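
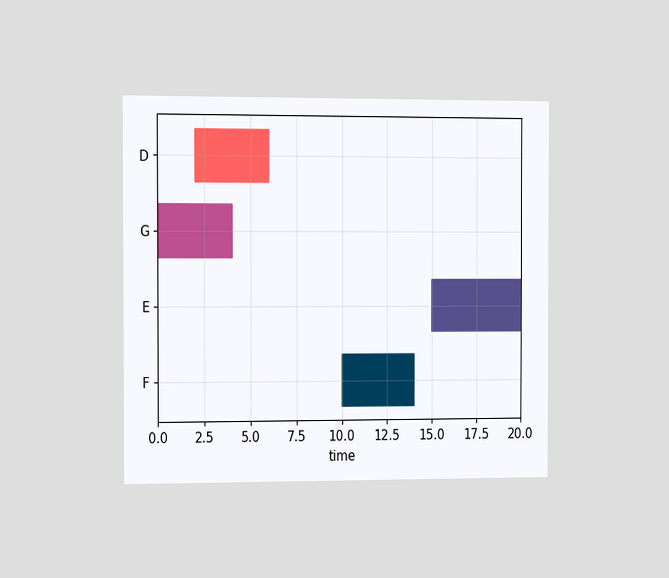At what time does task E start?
The chart is viewed slightly from the left. The E bar begins at t=15.

15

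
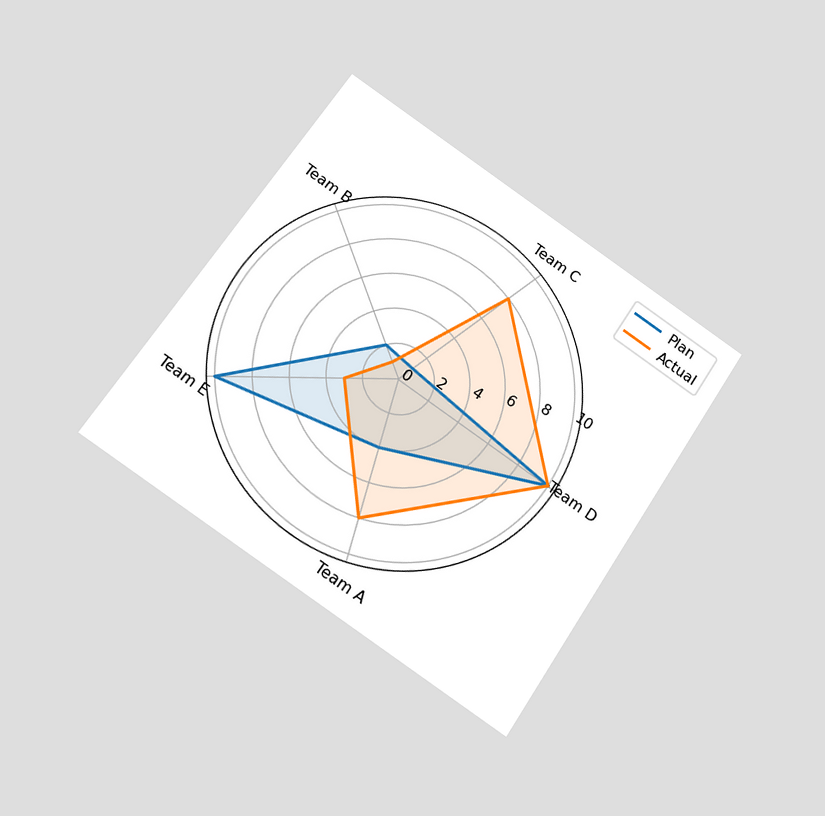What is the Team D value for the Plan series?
10

The chart is tilted about 33° clockwise and viewed slightly from below. On the Team D axis, Plan reaches 10.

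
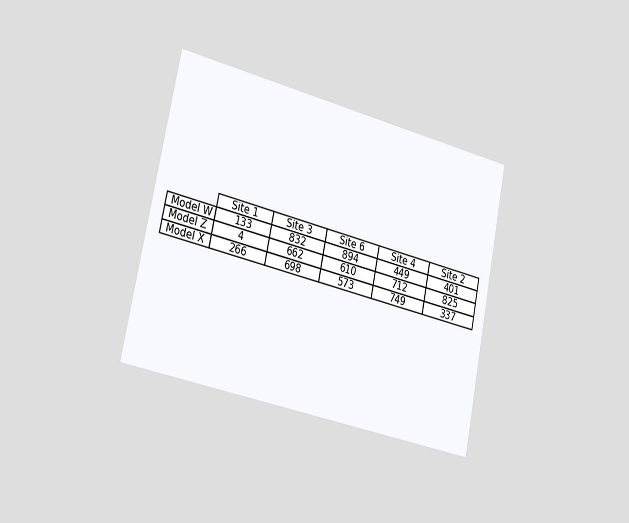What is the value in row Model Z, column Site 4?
The chart is tilted about 12° clockwise and viewed slightly from the left. The (Model Z, Site 4) cell reads 712.

712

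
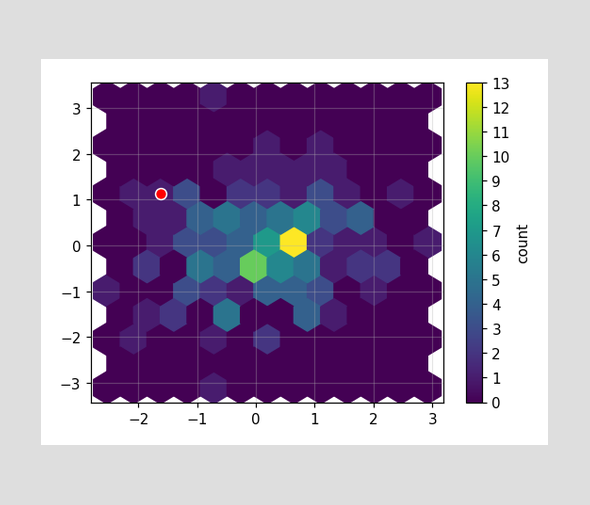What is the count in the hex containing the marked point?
The marked hex reads 1 on the colorbar.

1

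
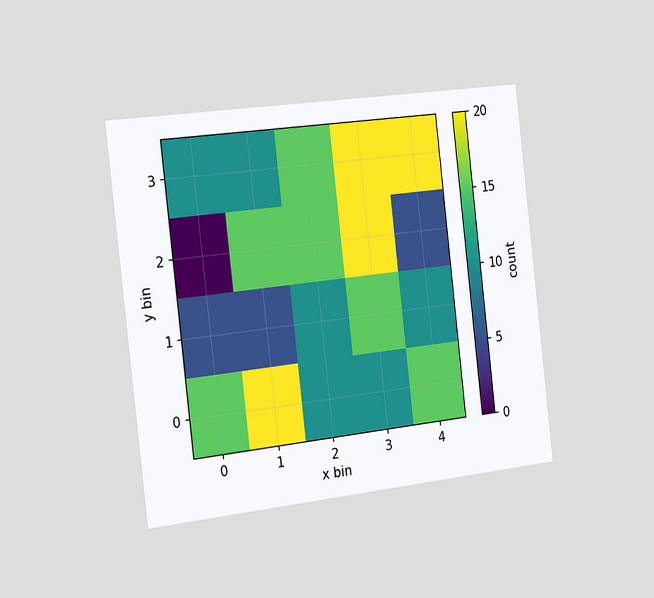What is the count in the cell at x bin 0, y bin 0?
The chart is tilted about 7° counter-clockwise and viewed slightly from the left. Matching the cell (0, 0) against the colorbar gives 15.

15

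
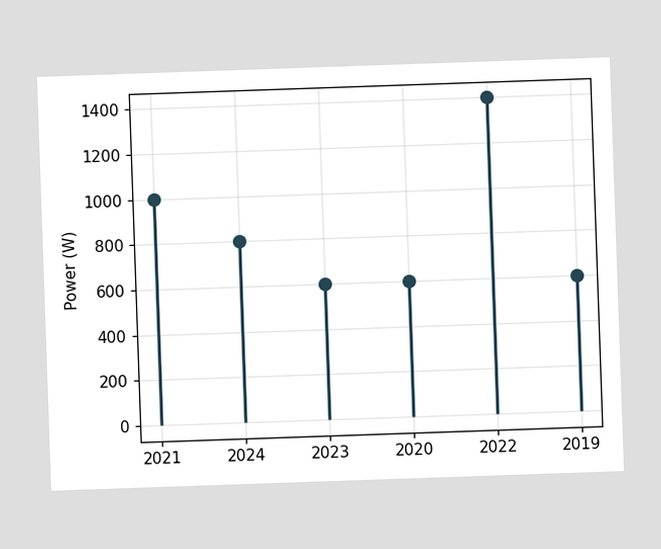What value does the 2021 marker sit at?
1000W

The 2021 marker sits at 1000W.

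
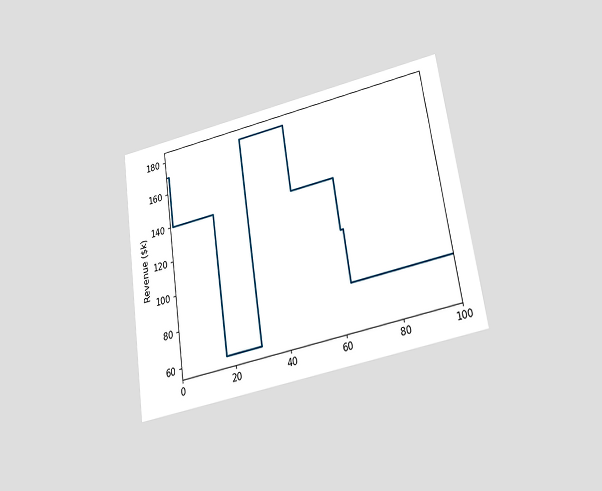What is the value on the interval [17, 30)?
$60k

The chart is tilted about 9° counter-clockwise and viewed slightly from below. On [17, 30) the step sits at $60k.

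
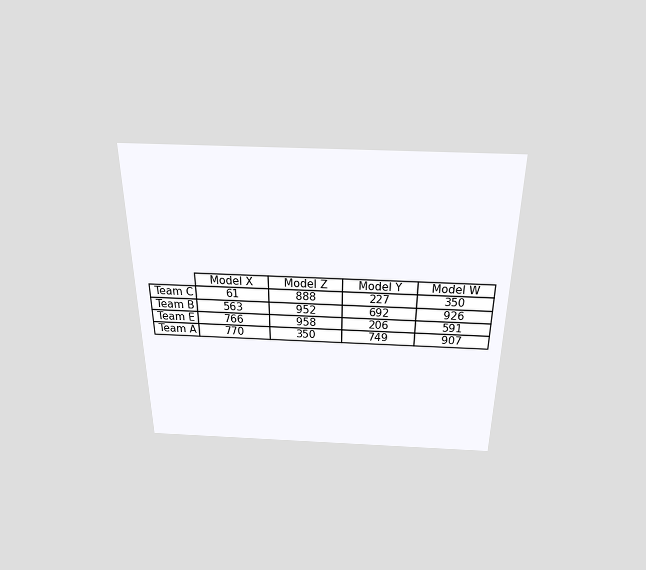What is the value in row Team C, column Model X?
61

The chart is viewed slightly from above. The (Team C, Model X) cell reads 61.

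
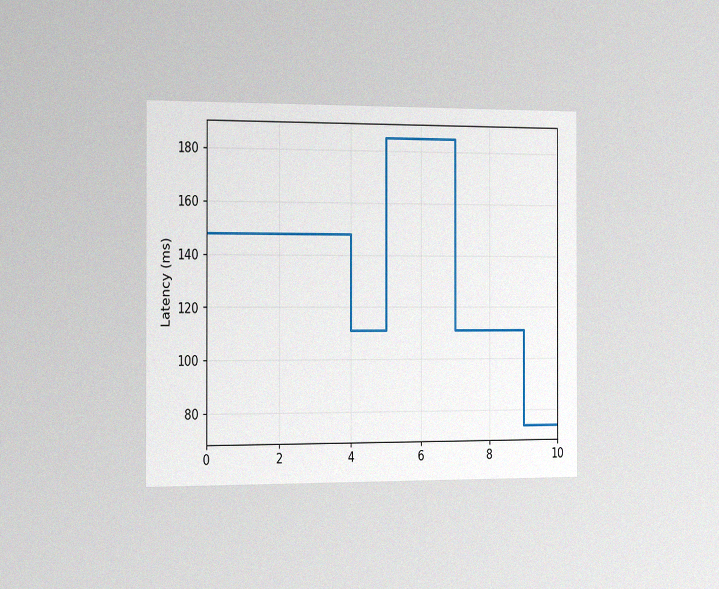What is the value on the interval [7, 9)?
111ms

The chart is viewed slightly from the left, with some photo noise. On [7, 9) the step sits at 111ms.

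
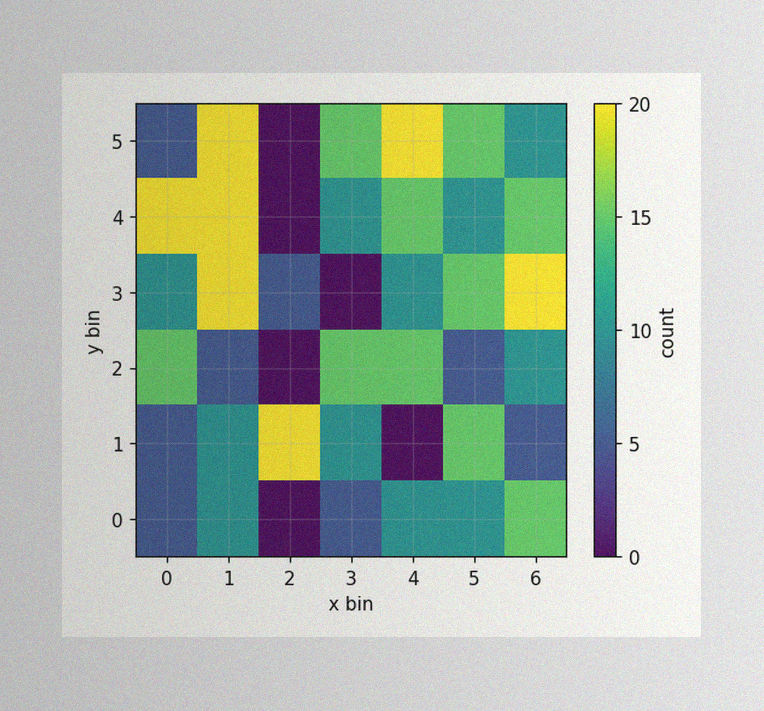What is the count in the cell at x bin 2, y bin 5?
The image has some photo noise and uneven lighting. Matching the cell (2, 5) against the colorbar gives 0.

0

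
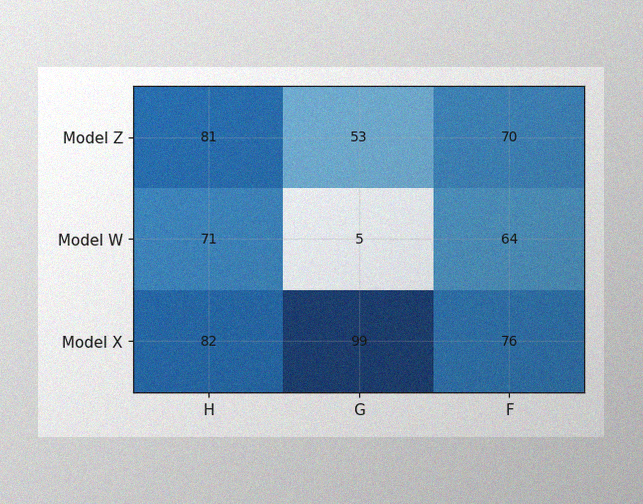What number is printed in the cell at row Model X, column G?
The image has some photo noise and uneven lighting. The (Model X, G) cell reads 99.

99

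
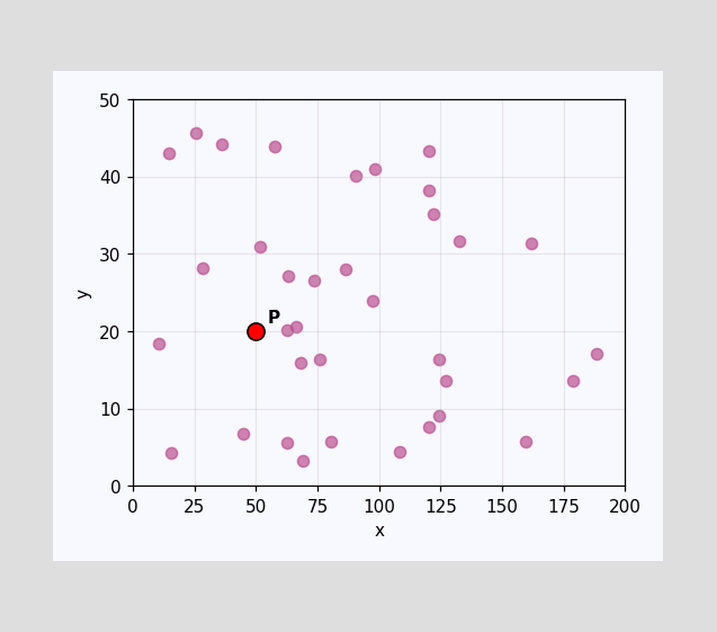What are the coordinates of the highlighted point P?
Following the gridlines from P to each axis, P sits at (50, 20).

(50, 20)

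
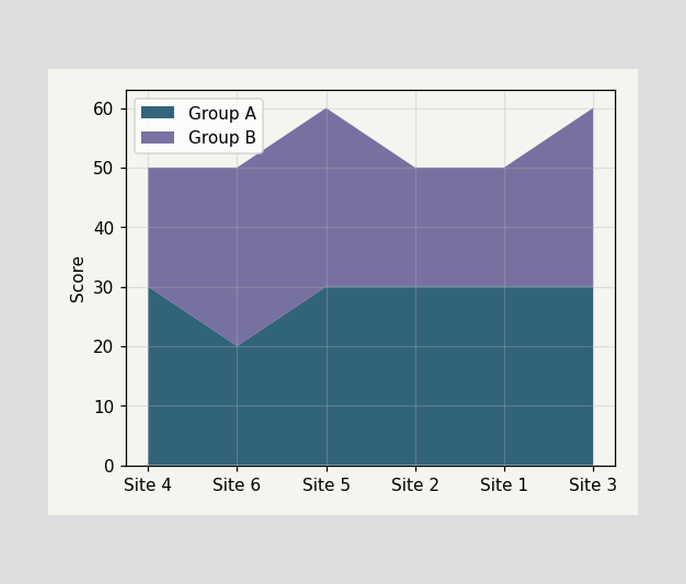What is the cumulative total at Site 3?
The stacked total at Site 3 reaches 60.

60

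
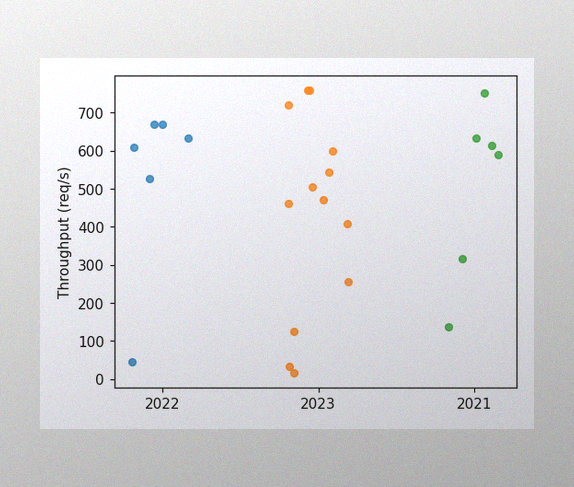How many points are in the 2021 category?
The image has some photo noise and uneven lighting. Counting the markers in the 2021 column gives 6.

6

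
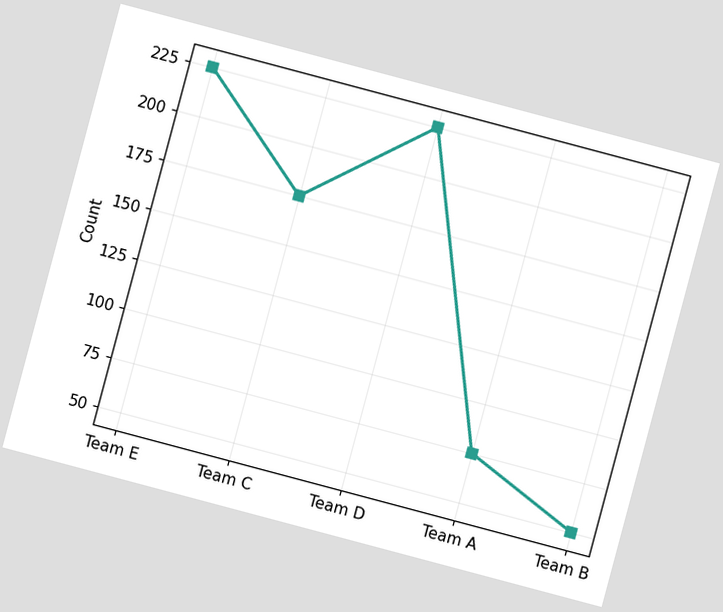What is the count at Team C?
The chart is tilted about 15° clockwise. At Team C, the line is at 175.

175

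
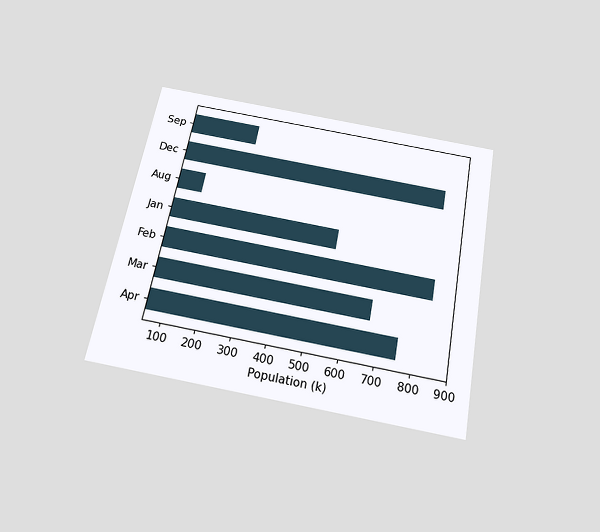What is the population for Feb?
The chart is tilted about 10° clockwise and viewed slightly from below. Reading along the chart's x-axis, the Feb bar reaches 840k.

840k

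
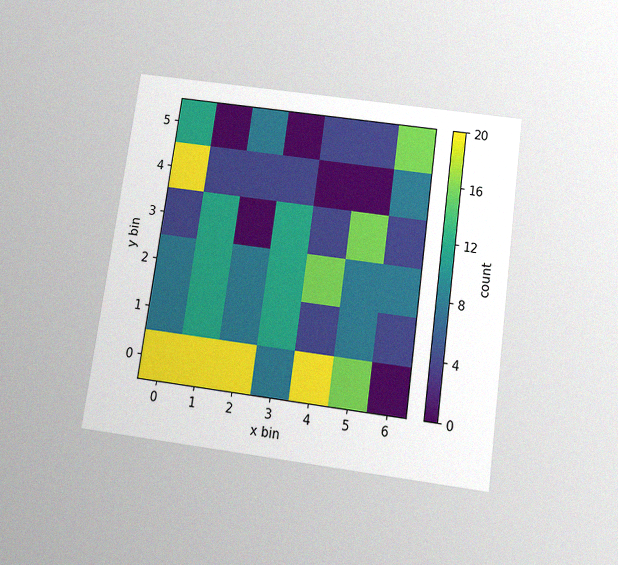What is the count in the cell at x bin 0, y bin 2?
8

The chart is tilted about 8° clockwise and viewed slightly from below, with some photo noise. Matching the cell (0, 2) against the colorbar gives 8.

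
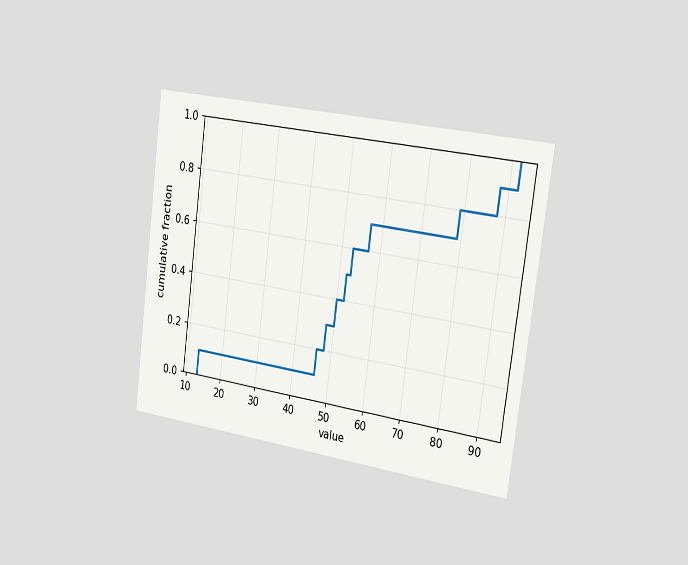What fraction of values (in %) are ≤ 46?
20%

The chart is tilted about 8° clockwise and viewed slightly from the right. At x=46 the ECDF step is at 20%.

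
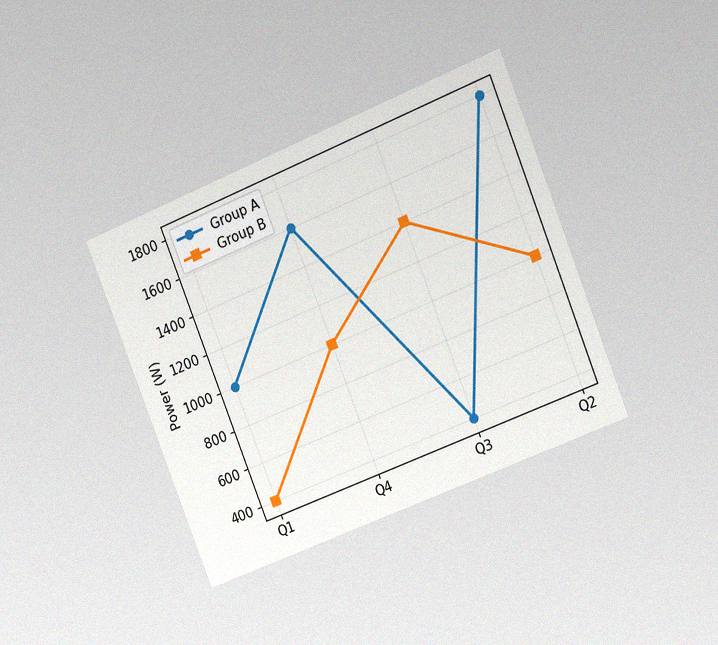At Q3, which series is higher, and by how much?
Group B, by 1000W

The chart is tilted about 22° counter-clockwise and viewed at a slight angle, with some photo noise. At Q3, Group B sits above the other line by 1000W.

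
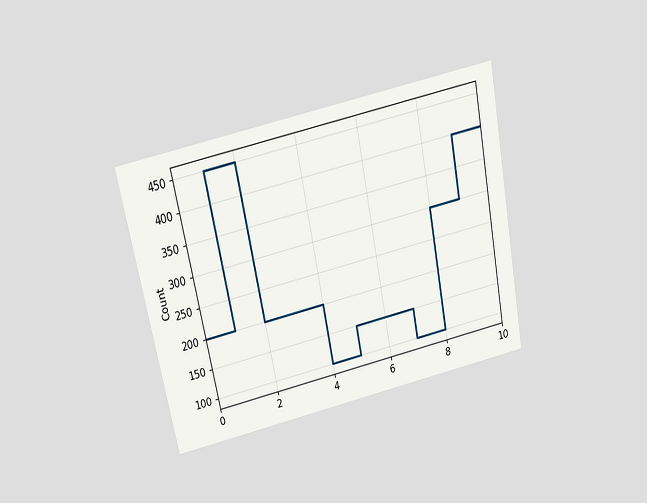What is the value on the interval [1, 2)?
450

The chart is tilted about 12° counter-clockwise and viewed slightly from above. On [1, 2) the step sits at 450.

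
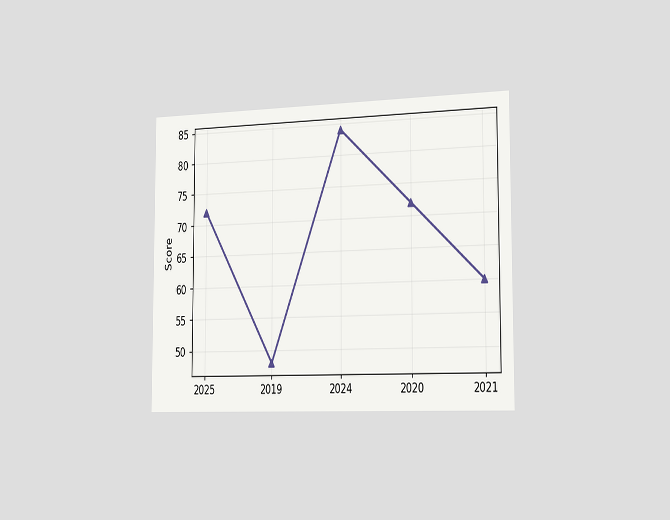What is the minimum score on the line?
The chart is viewed slightly from the right. The lowest point is at 2019, and reading across to the y-axis gives 48.

48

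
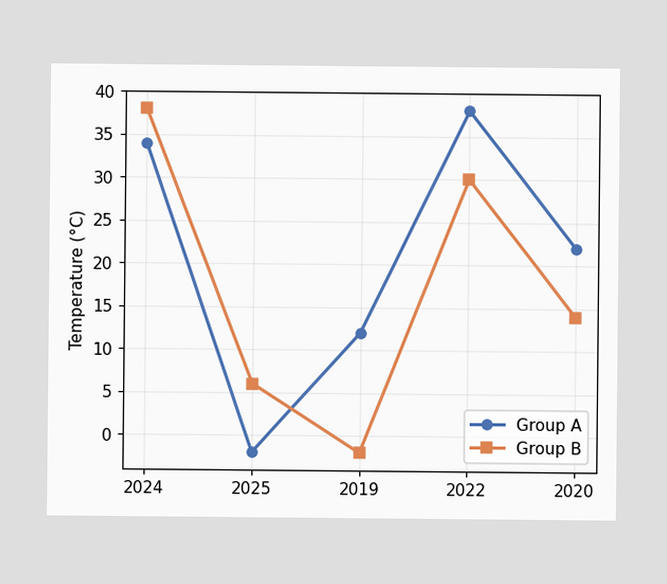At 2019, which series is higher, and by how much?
Group A, by 14°C

At 2019, Group A sits above the other line by 14°C.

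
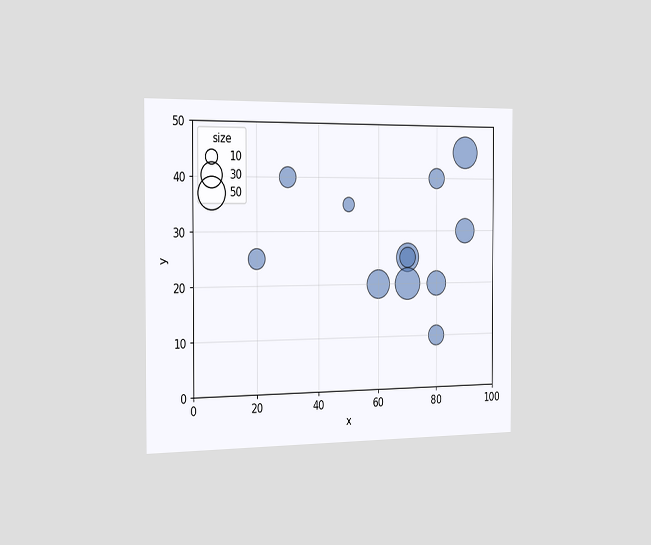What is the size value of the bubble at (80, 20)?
The chart is viewed slightly from the left. Matching the bubble at (80, 20) against the size legend gives 30.

30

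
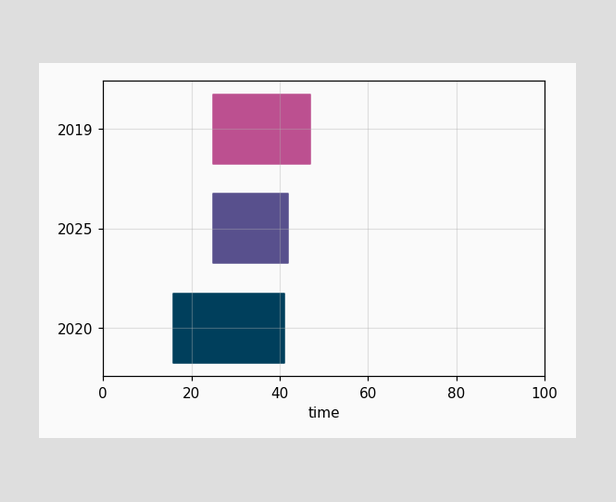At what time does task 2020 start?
16

The 2020 bar begins at t=16.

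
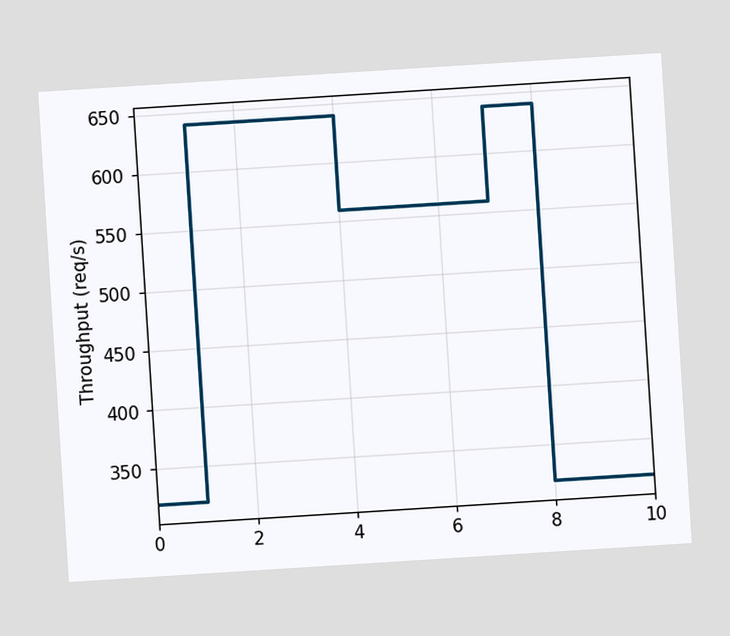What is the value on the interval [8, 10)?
The chart is tilted about 4° counter-clockwise. On [8, 10) the step sits at 320req/s.

320req/s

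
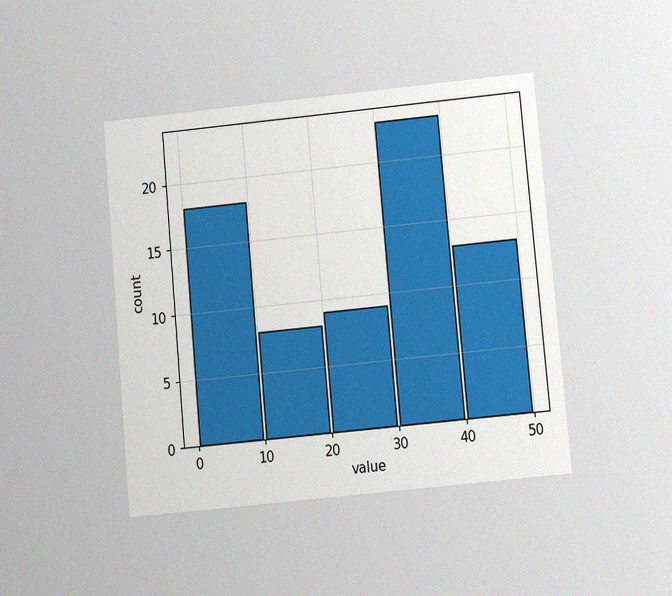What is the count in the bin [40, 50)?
13

The chart is tilted about 5° counter-clockwise and viewed at a slight angle, with some photo noise. The [40, 50) bin has height 13.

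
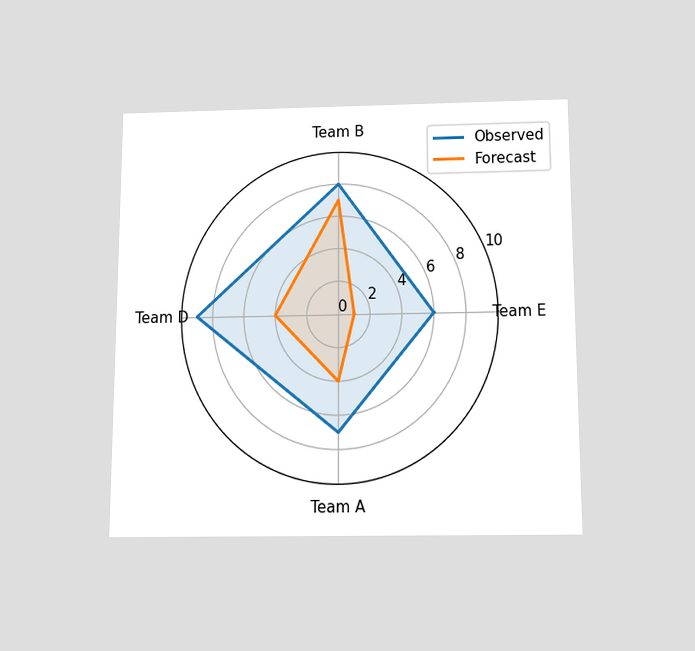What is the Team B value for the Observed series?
The chart is viewed slightly from below. On the Team B axis, Observed reaches 8.

8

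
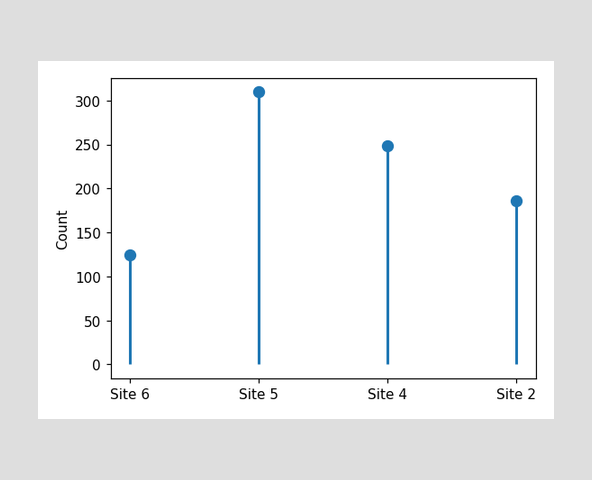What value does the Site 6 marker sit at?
The Site 6 marker sits at 124.

124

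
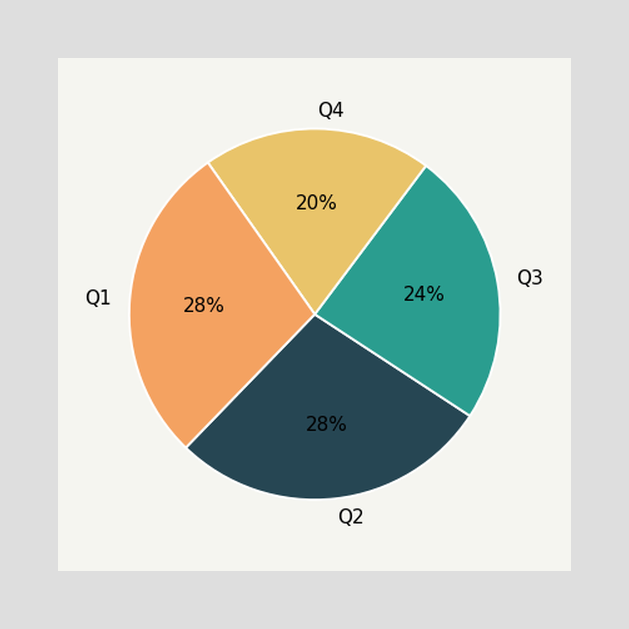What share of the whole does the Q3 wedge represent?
24%

The Q3 slice takes up 24% of the pie.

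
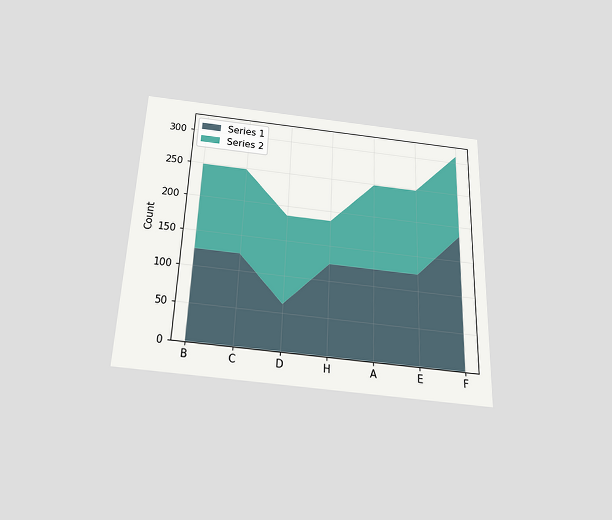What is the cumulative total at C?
248

The chart is tilted about 2° clockwise and viewed slightly from below. The stacked total at C reaches 248.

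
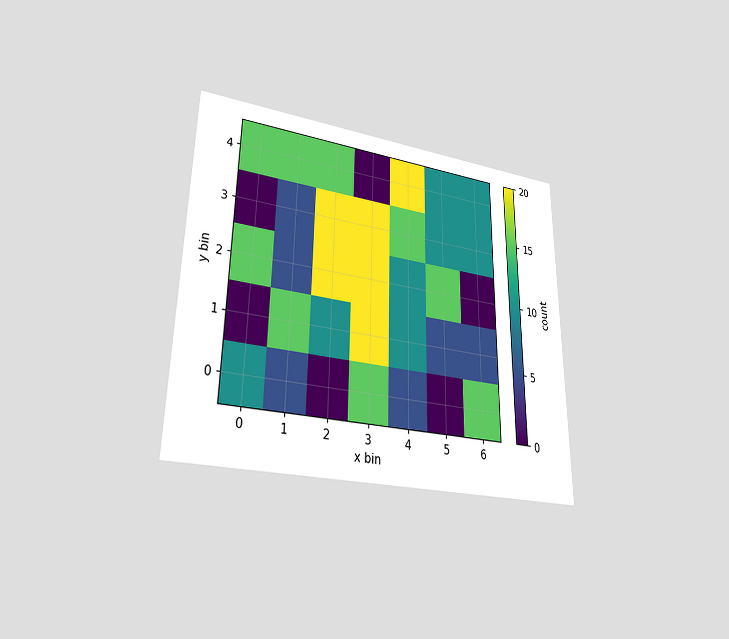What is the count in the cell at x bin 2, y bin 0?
The chart is viewed at a slight angle. Matching the cell (2, 0) against the colorbar gives 0.

0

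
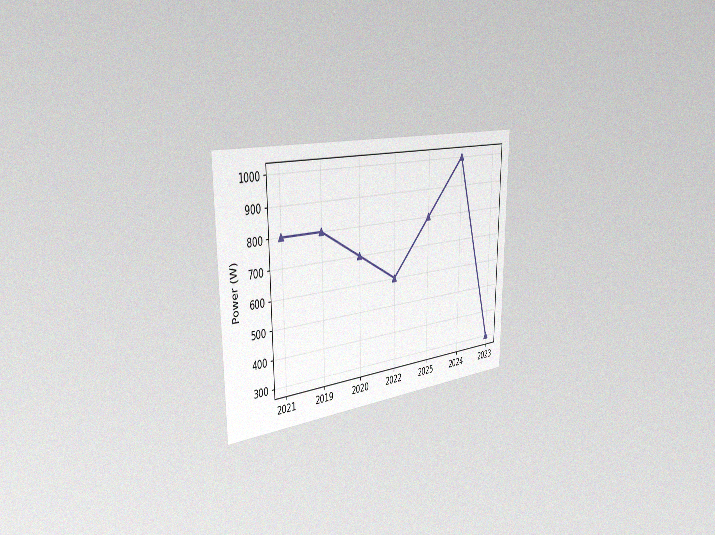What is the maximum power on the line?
1000W

The chart is viewed slightly from the left, with some photo noise. The highest point is at 2024, and reading across to the y-axis gives 1000W.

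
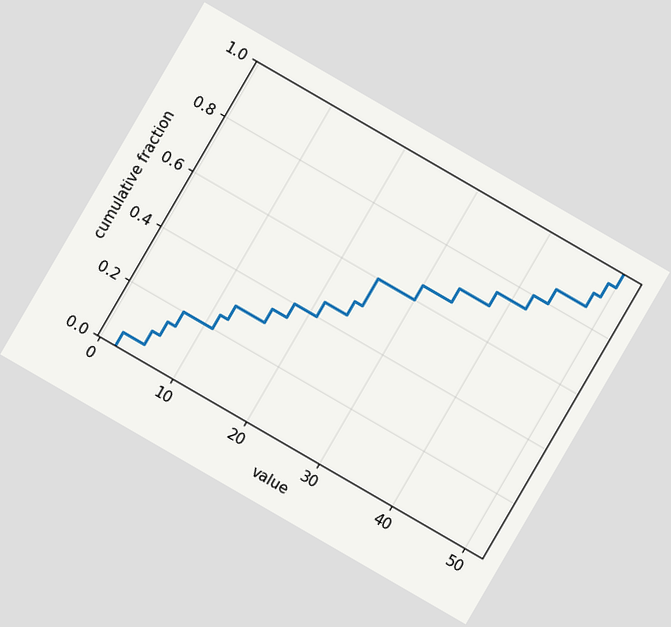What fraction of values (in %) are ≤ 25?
The chart is tilted about 30° clockwise. At x=25 the ECDF step is at 60%.

60%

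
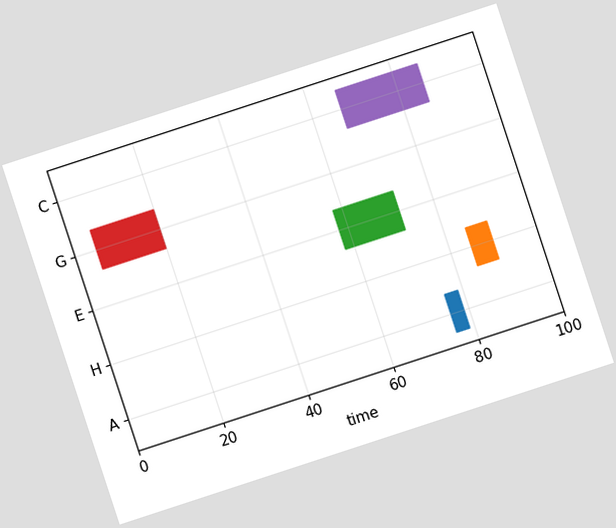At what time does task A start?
76

The chart is tilted about 18° counter-clockwise. The A bar begins at t=76.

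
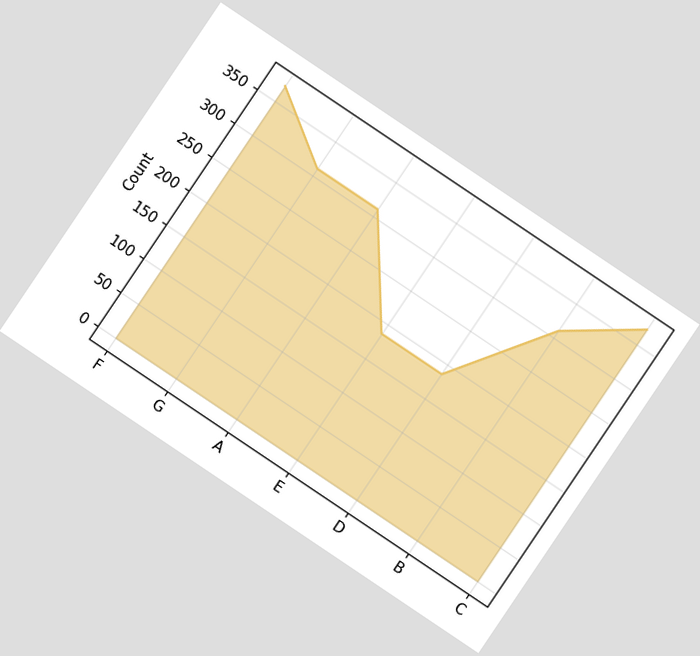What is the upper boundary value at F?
The chart is tilted about 34° clockwise. At F the upper boundary is at 372.

372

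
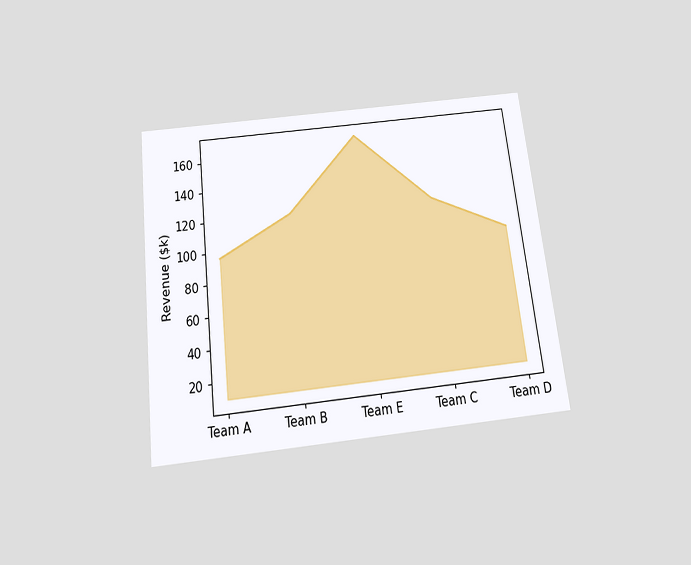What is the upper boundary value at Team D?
The chart is tilted about 7° counter-clockwise and viewed slightly from below. At Team D the upper boundary is at $96k.

$96k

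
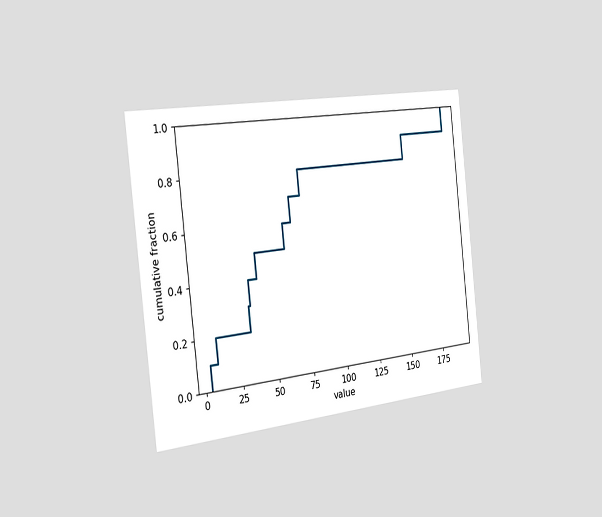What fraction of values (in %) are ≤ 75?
80%

The chart is tilted about 6° counter-clockwise and viewed slightly from the left. At x=75 the ECDF step is at 80%.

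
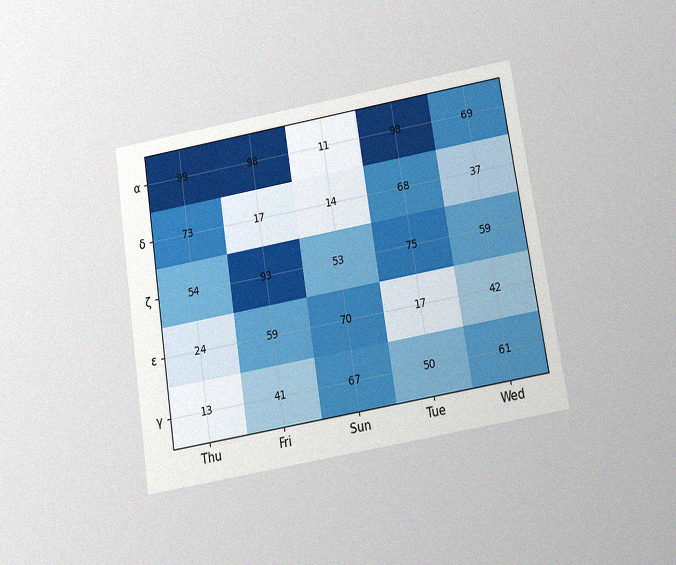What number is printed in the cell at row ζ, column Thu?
54

The chart is tilted about 9° counter-clockwise and viewed slightly from below, with some photo noise. The (ζ, Thu) cell reads 54.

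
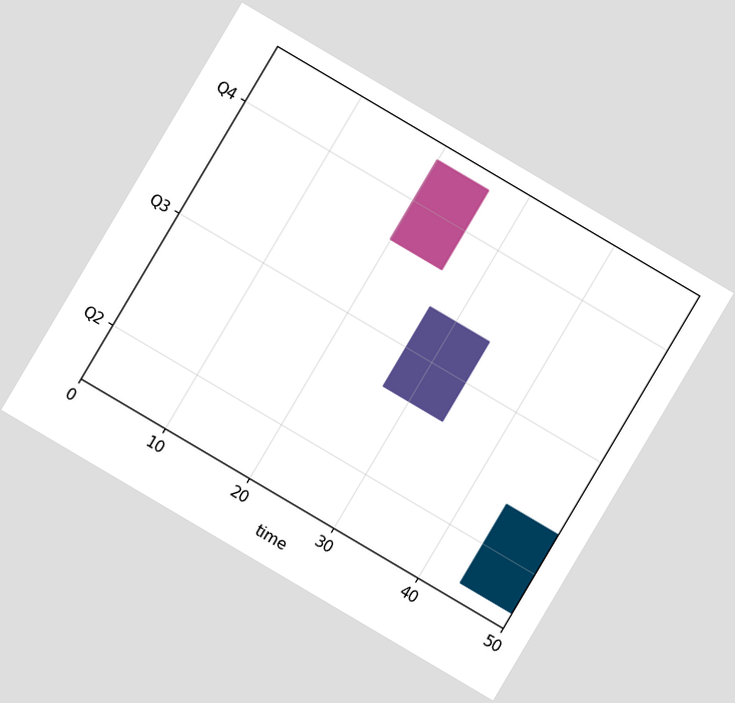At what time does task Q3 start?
27

The chart is tilted about 31° clockwise. The Q3 bar begins at t=27.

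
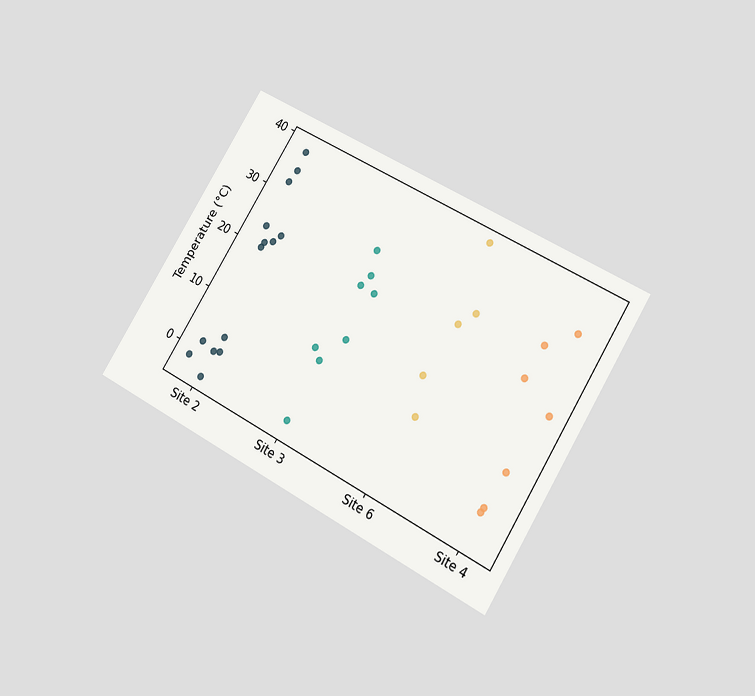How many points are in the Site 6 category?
5

The chart is tilted about 31° clockwise and viewed at a slight angle. Counting the markers in the Site 6 column gives 5.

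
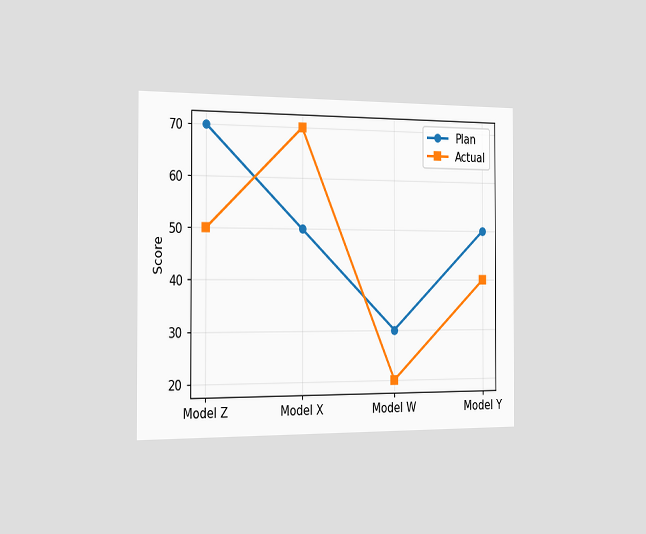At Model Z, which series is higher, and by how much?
The chart is viewed slightly from the left. At Model Z, Plan sits above the other line by 20.

Plan, by 20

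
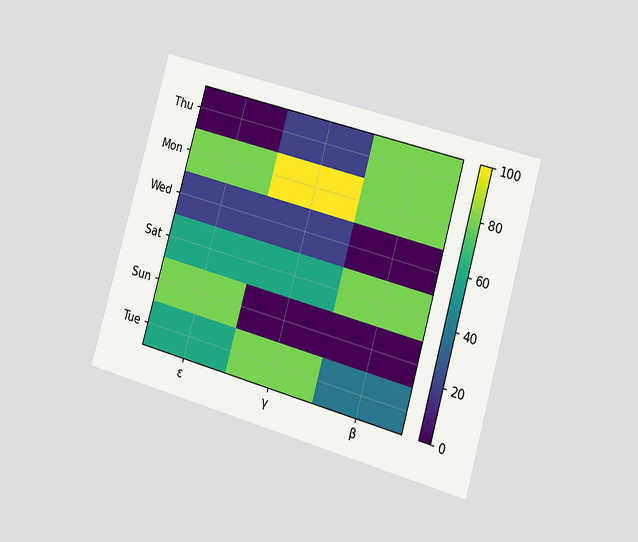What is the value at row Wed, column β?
0

The chart is tilted about 16° clockwise and viewed at a slight angle. Matching cell (Wed, β) against the colorbar gives 0.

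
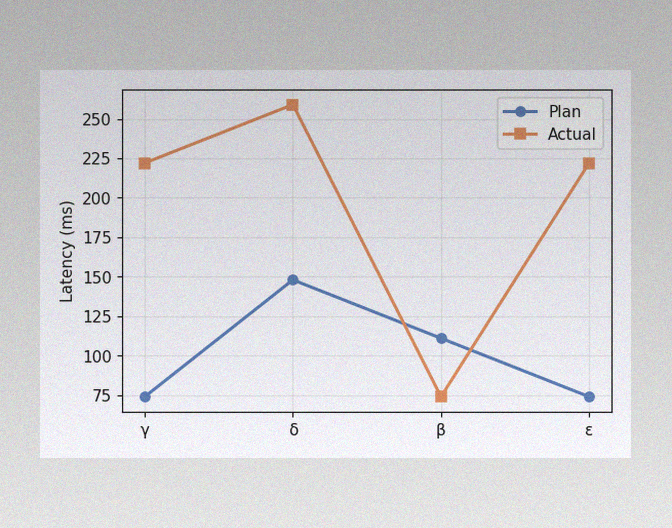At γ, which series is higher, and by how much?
Actual, by 148ms

The image has some photo noise and uneven lighting. At γ, Actual sits above the other line by 148ms.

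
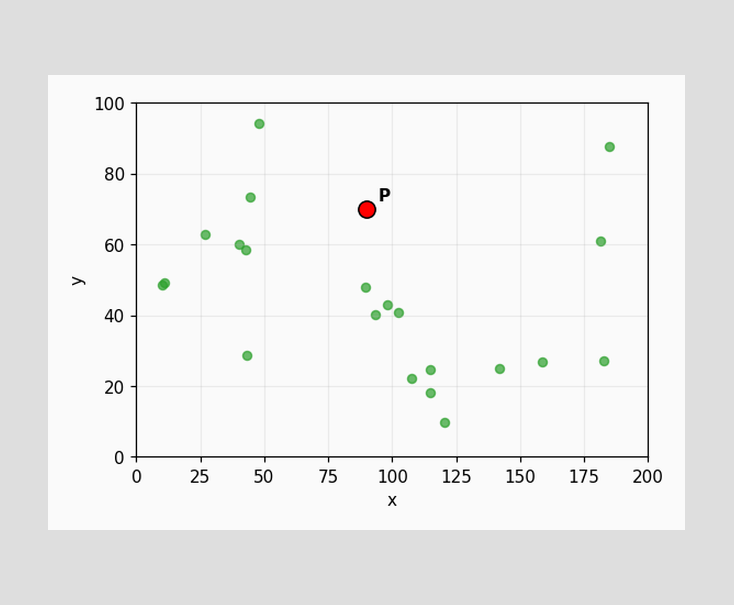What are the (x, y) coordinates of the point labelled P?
(90, 70)

Following the gridlines from P to each axis, P sits at (90, 70).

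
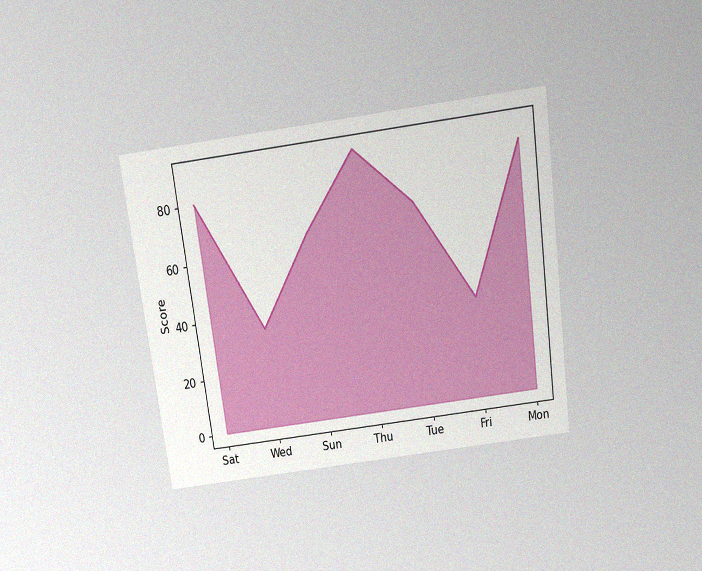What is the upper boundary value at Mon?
85

The chart is tilted about 8° counter-clockwise and viewed slightly from above, with some photo noise. At Mon the upper boundary is at 85.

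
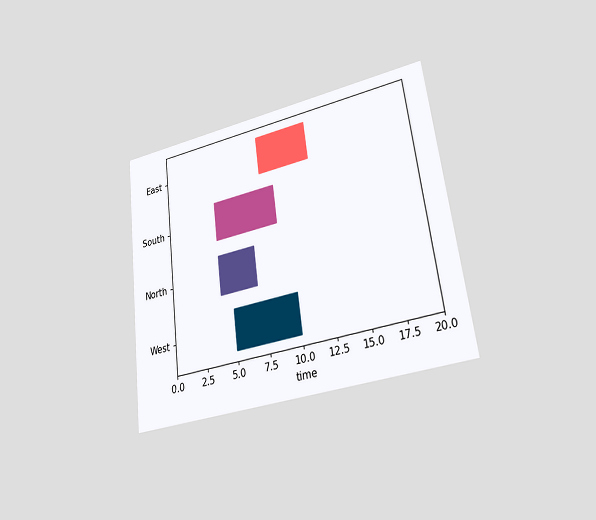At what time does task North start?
4

The chart is tilted about 7° counter-clockwise and viewed at a slight angle. The North bar begins at t=4.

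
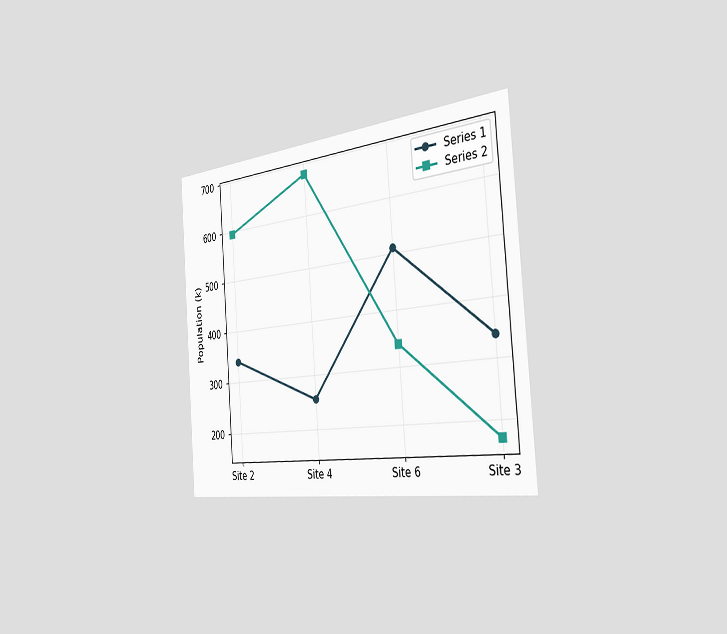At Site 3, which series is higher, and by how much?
Series 1, by 170k

The chart is tilted about 4° counter-clockwise and viewed slightly from the right. At Site 3, Series 1 sits above the other line by 170k.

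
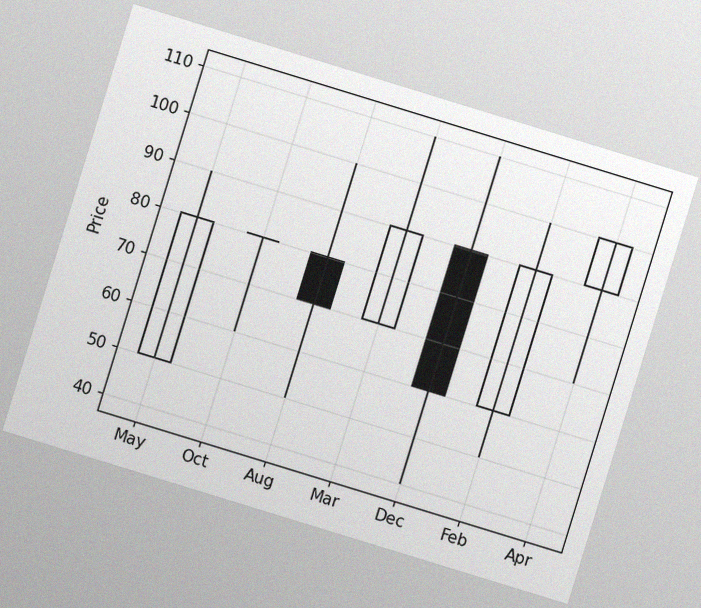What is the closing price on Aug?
70

The chart is tilted about 17° clockwise, with some photo noise. The Aug candle closes at 70.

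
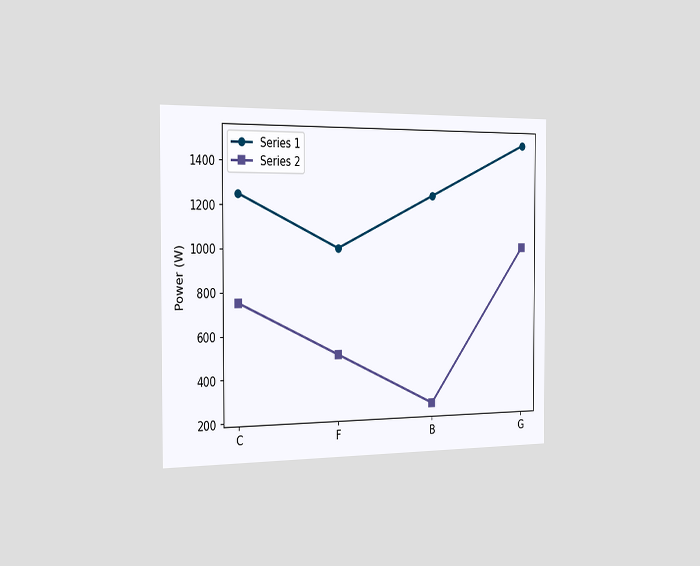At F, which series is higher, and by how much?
Series 1, by 500W

The chart is viewed slightly from the left. At F, Series 1 sits above the other line by 500W.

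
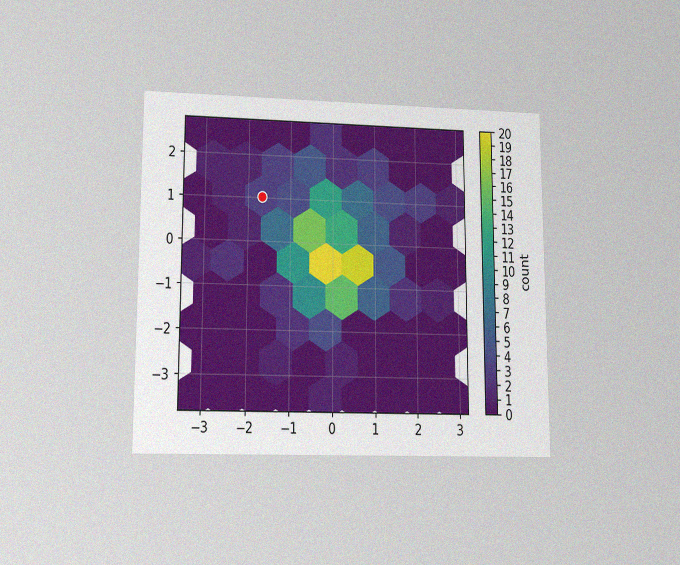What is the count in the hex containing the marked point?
3

The chart is viewed at a slight angle, with some photo noise. The marked hex reads 3 on the colorbar.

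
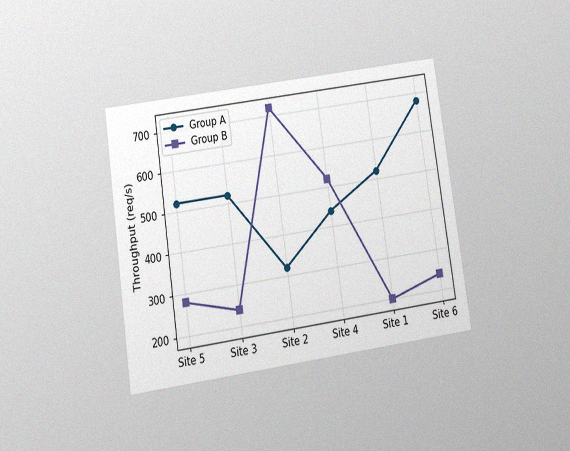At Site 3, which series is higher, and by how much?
The chart is tilted about 8° counter-clockwise and viewed at a slight angle, with some photo noise. At Site 3, Group A sits above the other line by 280req/s.

Group A, by 280req/s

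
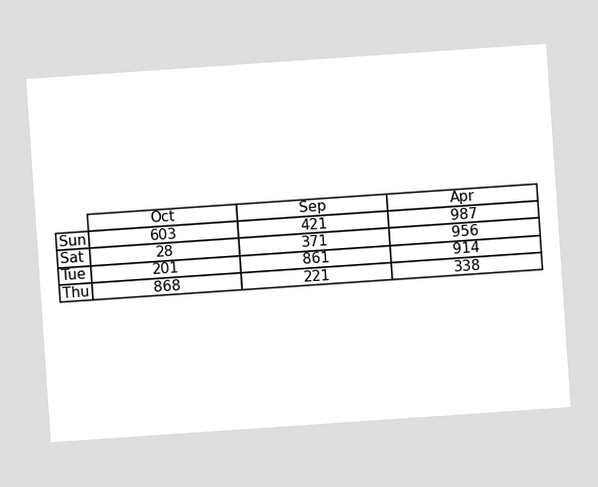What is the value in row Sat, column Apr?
The chart is tilted about 4° counter-clockwise. The (Sat, Apr) cell reads 956.

956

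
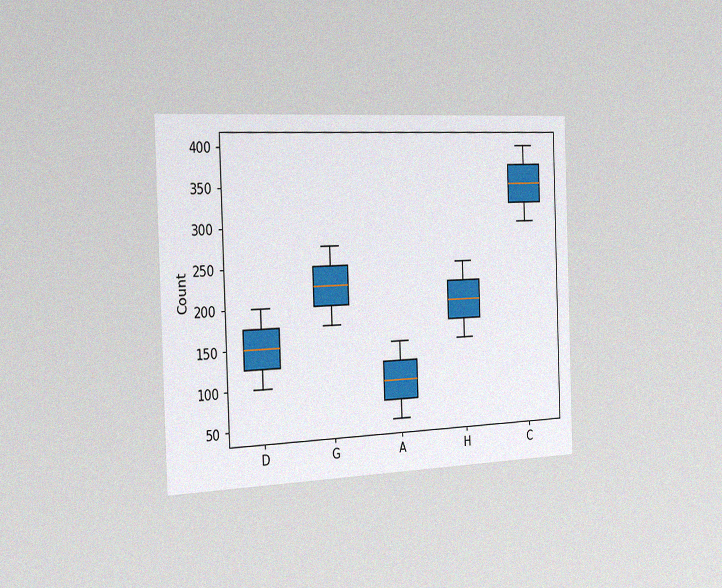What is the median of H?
The chart is tilted about 2° counter-clockwise and viewed slightly from the left, with some photo noise. The median line in the H box sits at 200.

200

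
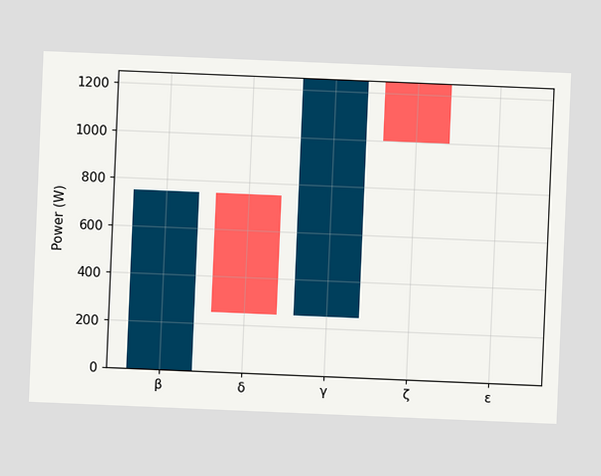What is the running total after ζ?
1000W

The chart is tilted about 2° clockwise. After ζ the running total reaches 1000W.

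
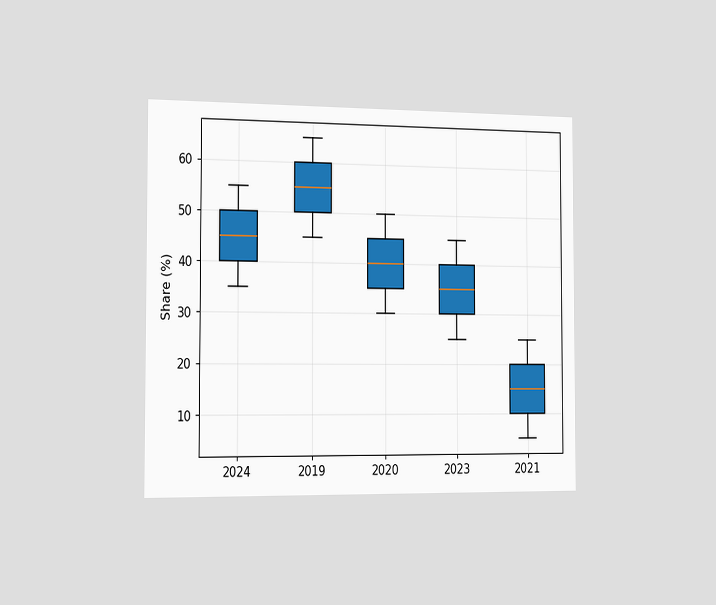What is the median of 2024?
The chart is viewed slightly from the left. The median line in the 2024 box sits at 45%.

45%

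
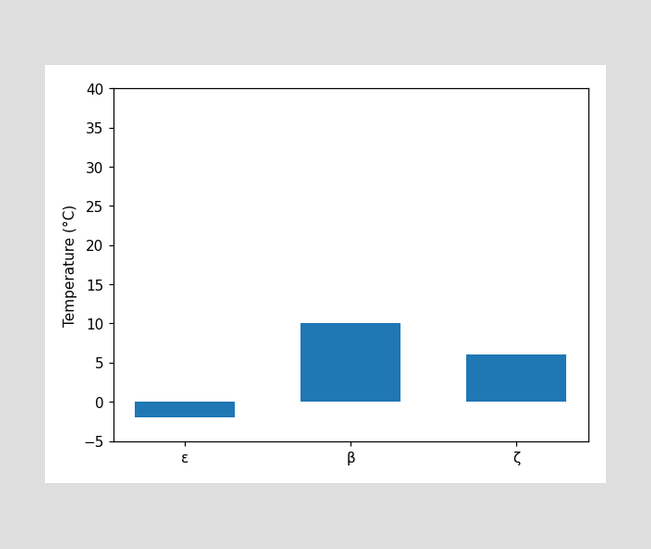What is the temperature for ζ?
6°C

Reading along the chart's y-axis, the ζ bar reaches 6°C.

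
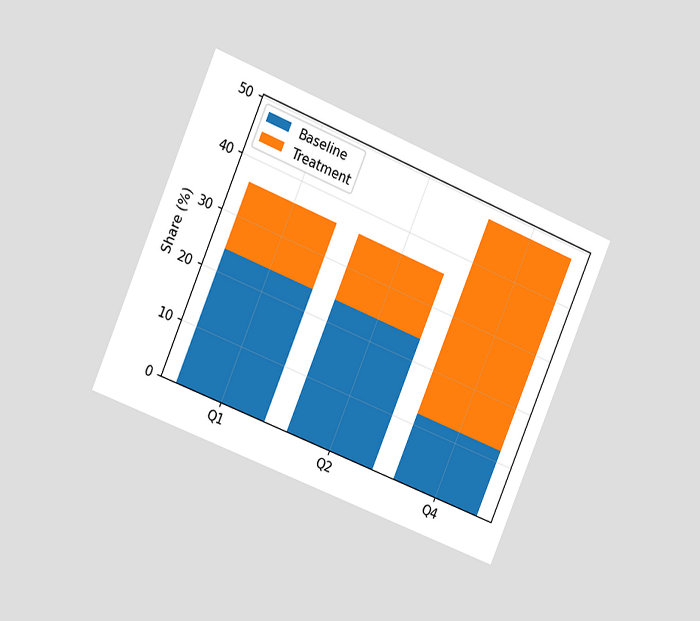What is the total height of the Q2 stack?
36%

The chart is tilted about 23° clockwise and viewed slightly from the left. The Q2 stack's top reaches 36% on the y-axis.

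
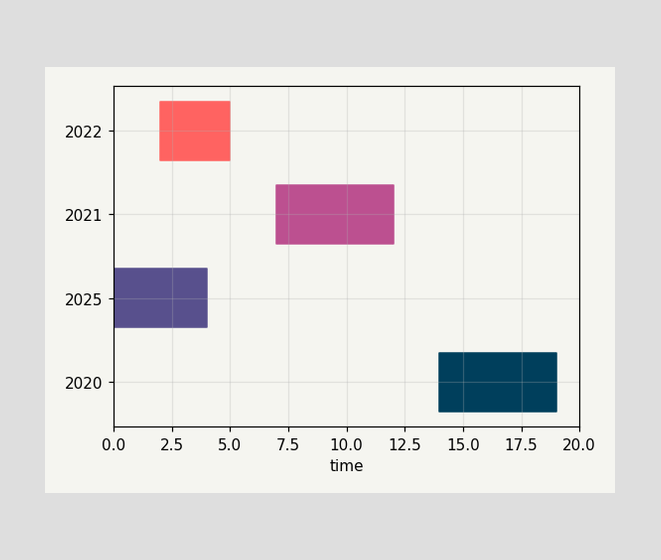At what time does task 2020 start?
The 2020 bar begins at t=14.

14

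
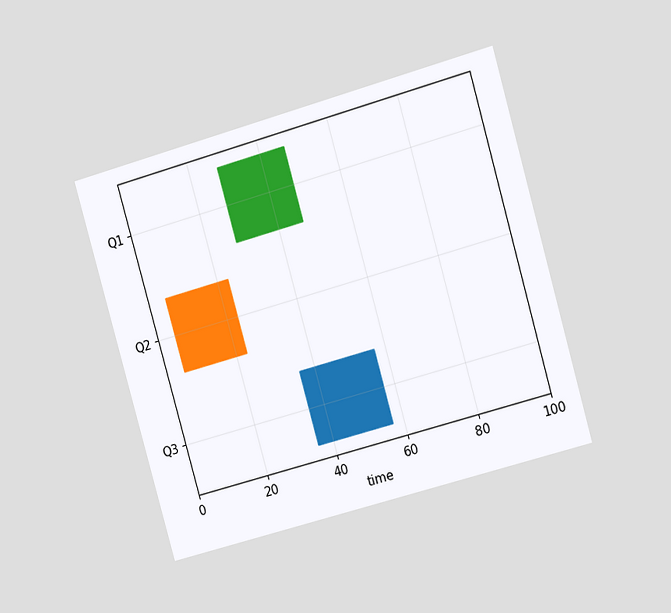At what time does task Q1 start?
28

The chart is tilted about 16° counter-clockwise and viewed slightly from the right. The Q1 bar begins at t=28.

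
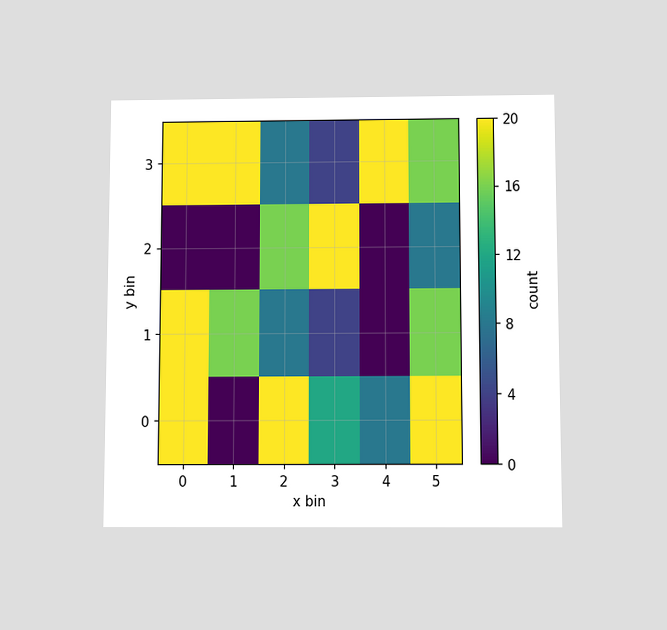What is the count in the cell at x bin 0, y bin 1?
20

The chart is viewed slightly from below. Matching the cell (0, 1) against the colorbar gives 20.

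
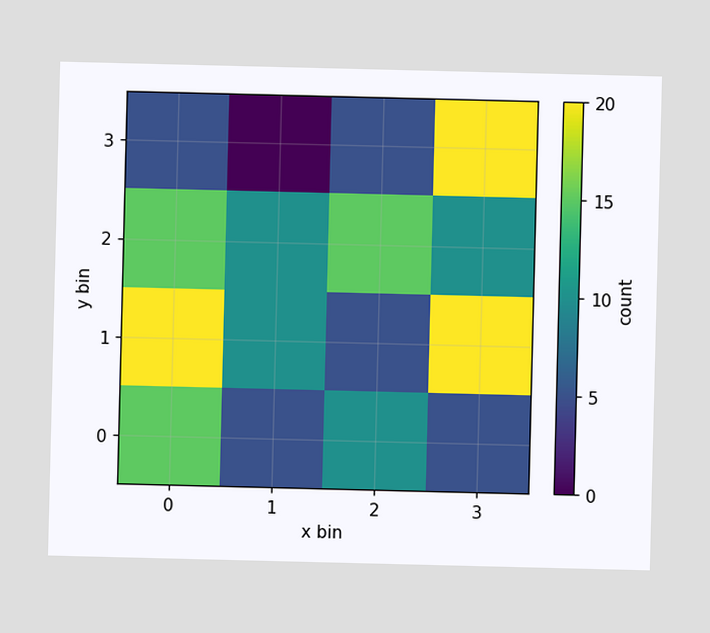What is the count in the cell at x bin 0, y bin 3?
5

Matching the cell (0, 3) against the colorbar gives 5.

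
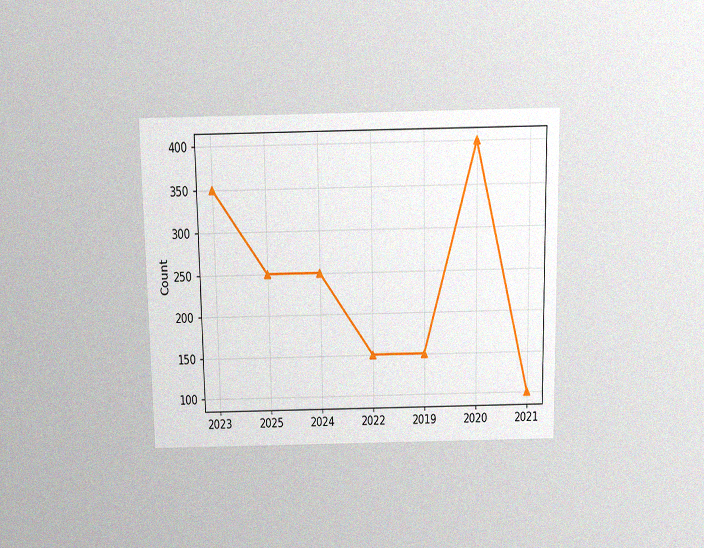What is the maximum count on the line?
400

The chart is viewed slightly from above, with some photo noise. The highest point is at 2020, and reading across to the y-axis gives 400.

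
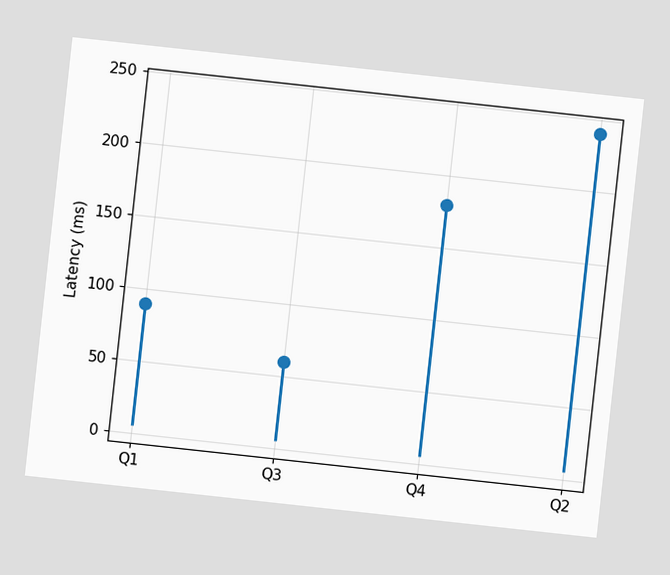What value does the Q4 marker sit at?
The chart is tilted about 6° clockwise. The Q4 marker sits at 180ms.

180ms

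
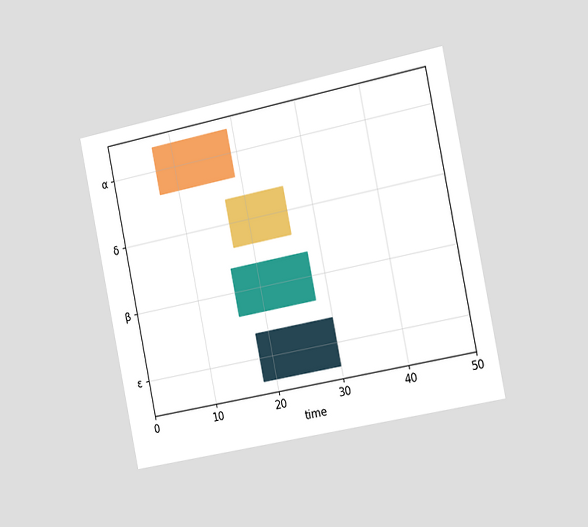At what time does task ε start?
The chart is tilted about 11° counter-clockwise and viewed slightly from the right. The ε bar begins at t=18.

18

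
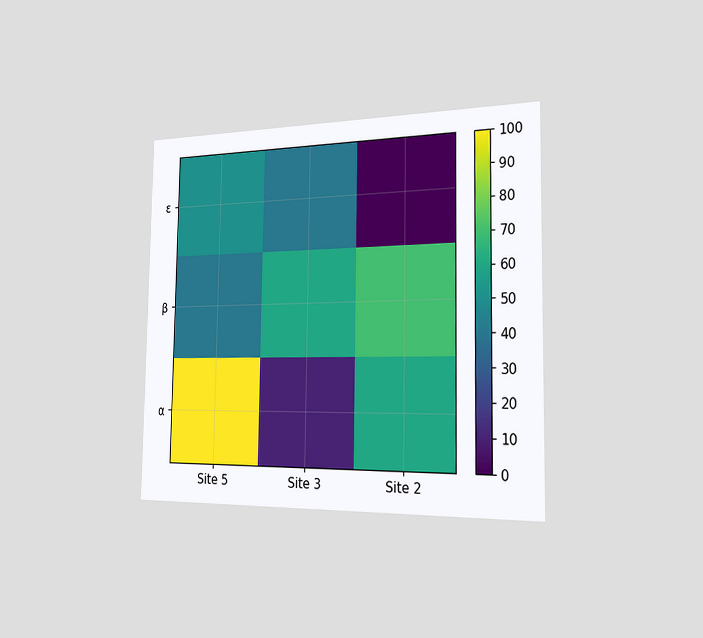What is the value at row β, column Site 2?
The chart is viewed slightly from the right. Matching cell (β, Site 2) against the colorbar gives 70.

70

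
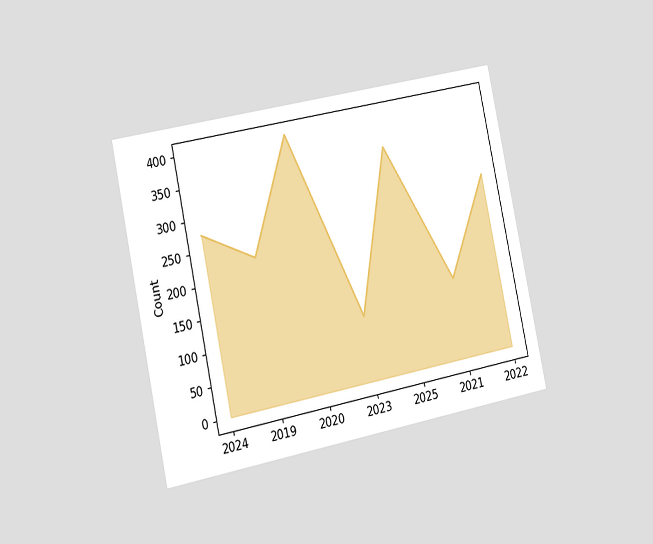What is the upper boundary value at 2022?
The chart is tilted about 12° counter-clockwise and viewed slightly from the left. At 2022 the upper boundary is at 275.

275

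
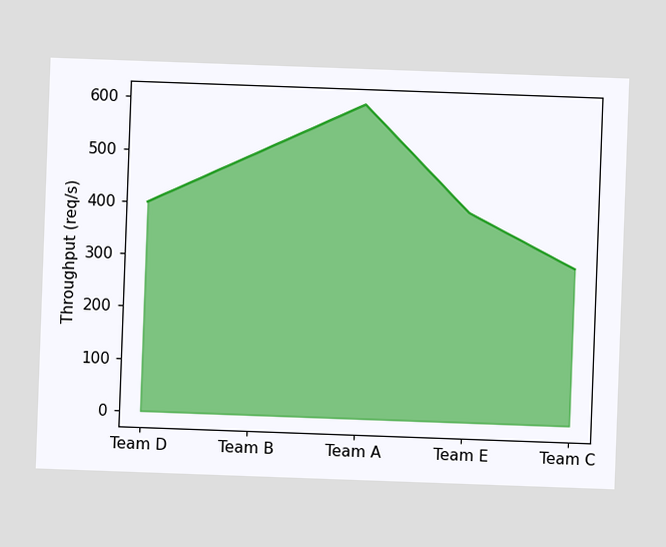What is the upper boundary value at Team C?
The chart is tilted about 2° clockwise. At Team C the upper boundary is at 300req/s.

300req/s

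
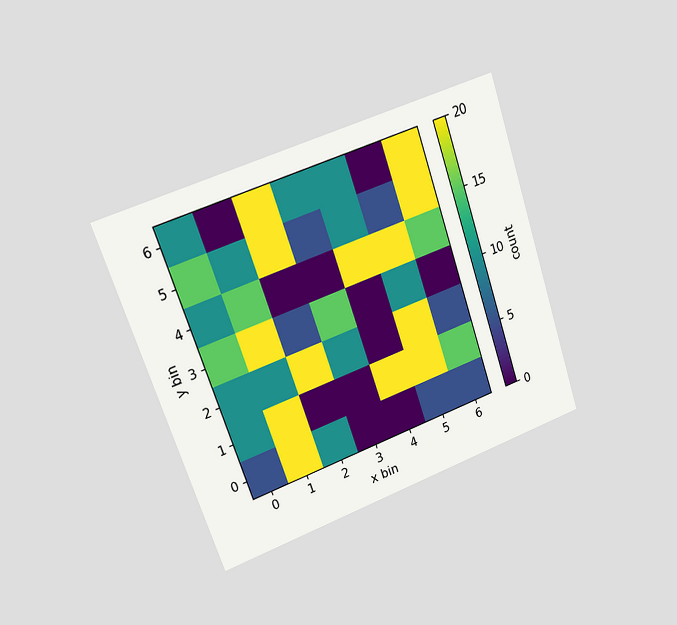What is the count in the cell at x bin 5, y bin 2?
20

The chart is tilted about 19° counter-clockwise and viewed slightly from the left. Matching the cell (5, 2) against the colorbar gives 20.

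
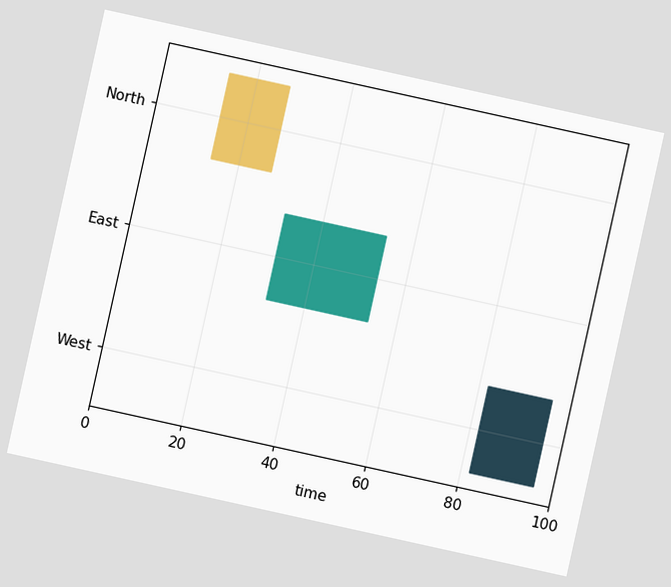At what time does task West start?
The chart is tilted about 12° clockwise. The West bar begins at t=82.

82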